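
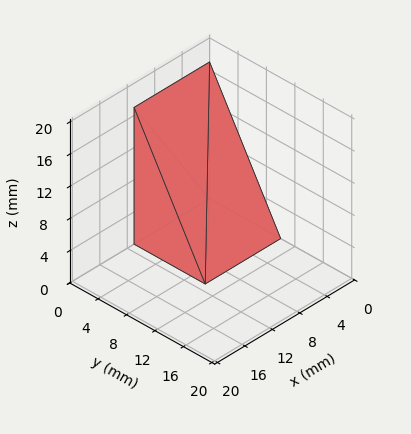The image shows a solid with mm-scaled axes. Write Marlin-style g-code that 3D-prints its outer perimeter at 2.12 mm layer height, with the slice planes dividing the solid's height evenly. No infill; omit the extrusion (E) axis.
Reading the render: the shape is a wedge (ramp): 11 × 10 mm base, rising to 17 mm along the y=0 edge and sloping linearly to z=0 at y=10 (dimensions read to the nearest mm from the axis ticks). For the g-code, the solid's height is divided into equal slices at the stated Δz and each level perimeter traced with G1 moves after a G0 lift.

; perimeter-only toolpath
G21 ; units = mm
G90 ; absolute positioning
G28 ; home
; layer 1
G0 Z2.12
G0 X0.00 Y0.00
G1 X11.00 Y0.00
G1 X11.00 Y8.75
G1 X0.00 Y8.75
G1 X0.00 Y0.00
; layer 2
G0 Z4.25
G0 X0.00 Y0.00
G1 X11.00 Y0.00
G1 X11.00 Y7.50
G1 X0.00 Y7.50
G1 X0.00 Y0.00
; layer 3
G0 Z6.38
G0 X0.00 Y0.00
G1 X11.00 Y0.00
G1 X11.00 Y6.25
G1 X0.00 Y6.25
G1 X0.00 Y0.00
; layer 4
G0 Z8.50
G0 X0.00 Y0.00
G1 X11.00 Y0.00
G1 X11.00 Y5.00
G1 X0.00 Y5.00
G1 X0.00 Y0.00
; layer 5
G0 Z10.62
G0 X0.00 Y0.00
G1 X11.00 Y0.00
G1 X11.00 Y3.75
G1 X0.00 Y3.75
G1 X0.00 Y0.00
; layer 6
G0 Z12.75
G0 X0.00 Y0.00
G1 X11.00 Y0.00
G1 X11.00 Y2.50
G1 X0.00 Y2.50
G1 X0.00 Y0.00
; layer 7
G0 Z14.88
G0 X0.00 Y0.00
G1 X11.00 Y0.00
G1 X11.00 Y1.25
G1 X0.00 Y1.25
G1 X0.00 Y0.00
M2 ; end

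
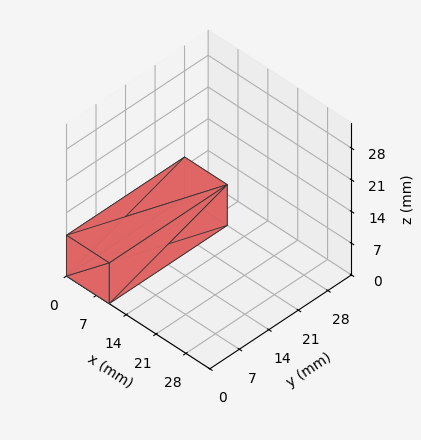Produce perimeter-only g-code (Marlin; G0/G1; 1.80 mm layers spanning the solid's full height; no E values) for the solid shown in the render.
Reading the render: the shape is a rectangular box, roughly 10 × 28 mm footprint and 9 mm tall (dimensions read to the nearest mm from the axis ticks). For the g-code, the solid's height is divided into equal slices at the stated Δz and each level perimeter traced with G1 moves after a G0 lift.

; perimeter-only toolpath
G21 ; units = mm
G90 ; absolute positioning
G28 ; home
; layer 1
G0 Z1.80
G0 X0.00 Y0.00
G1 X10.00 Y0.00
G1 X10.00 Y28.00
G1 X0.00 Y28.00
G1 X0.00 Y0.00
; layer 2
G0 Z3.60
G0 X0.00 Y0.00
G1 X10.00 Y0.00
G1 X10.00 Y28.00
G1 X0.00 Y28.00
G1 X0.00 Y0.00
; layer 3
G0 Z5.40
G0 X0.00 Y0.00
G1 X10.00 Y0.00
G1 X10.00 Y28.00
G1 X0.00 Y28.00
G1 X0.00 Y0.00
; layer 4
G0 Z7.20
G0 X0.00 Y0.00
G1 X10.00 Y0.00
G1 X10.00 Y28.00
G1 X0.00 Y28.00
G1 X0.00 Y0.00
; layer 5
G0 Z9.00
G0 X0.00 Y0.00
G1 X10.00 Y0.00
G1 X10.00 Y28.00
G1 X0.00 Y28.00
G1 X0.00 Y0.00
M2 ; end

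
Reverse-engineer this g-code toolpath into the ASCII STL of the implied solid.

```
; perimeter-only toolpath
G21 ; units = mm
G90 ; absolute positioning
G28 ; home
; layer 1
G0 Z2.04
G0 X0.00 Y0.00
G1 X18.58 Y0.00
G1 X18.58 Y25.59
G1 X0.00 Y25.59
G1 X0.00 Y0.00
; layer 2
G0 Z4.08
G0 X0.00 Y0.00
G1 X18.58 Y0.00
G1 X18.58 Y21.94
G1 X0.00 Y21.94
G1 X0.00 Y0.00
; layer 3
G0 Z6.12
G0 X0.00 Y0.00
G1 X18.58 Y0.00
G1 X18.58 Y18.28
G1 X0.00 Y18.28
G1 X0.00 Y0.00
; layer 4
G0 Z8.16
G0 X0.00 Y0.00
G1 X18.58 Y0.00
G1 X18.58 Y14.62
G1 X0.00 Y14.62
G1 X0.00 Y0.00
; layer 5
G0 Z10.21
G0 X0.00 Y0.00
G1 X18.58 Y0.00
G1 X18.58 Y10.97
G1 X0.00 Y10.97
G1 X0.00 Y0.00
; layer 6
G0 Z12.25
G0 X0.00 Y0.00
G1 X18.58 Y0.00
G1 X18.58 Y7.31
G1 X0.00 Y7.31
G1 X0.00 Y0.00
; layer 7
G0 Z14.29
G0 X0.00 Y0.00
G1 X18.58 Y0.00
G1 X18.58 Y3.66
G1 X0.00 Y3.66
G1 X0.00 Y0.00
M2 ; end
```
solid part
  facet normal 0.0000 0.0000 -1.0000
    outer loop
      vertex 18.58 29.25 0.00
      vertex 18.58 0.00 0.00
      vertex 0.00 0.00 0.00
    endloop
  endfacet
  facet normal 0.0000 0.0000 -1.0000
    outer loop
      vertex 0.00 29.25 0.00
      vertex 18.58 29.25 0.00
      vertex 0.00 0.00 0.00
    endloop
  endfacet
  facet normal 0.0000 -1.0000 0.0000
    outer loop
      vertex 0.00 0.00 0.00
      vertex 18.58 0.00 0.00
      vertex 18.58 0.00 16.33
    endloop
  endfacet
  facet normal 0.0000 -1.0000 0.0000
    outer loop
      vertex 0.00 0.00 0.00
      vertex 18.58 0.00 16.33
      vertex 0.00 0.00 16.33
    endloop
  endfacet
  facet normal 0.0000 0.4875 0.8731
    outer loop
      vertex 0.00 0.00 16.33
      vertex 18.58 0.00 16.33
      vertex 18.58 29.25 0.00
    endloop
  endfacet
  facet normal 0.0000 0.4875 0.8731
    outer loop
      vertex 0.00 0.00 16.33
      vertex 18.58 29.25 0.00
      vertex 0.00 29.25 0.00
    endloop
  endfacet
  facet normal -1.0000 0.0000 0.0000
    outer loop
      vertex 0.00 0.00 16.33
      vertex 0.00 29.25 0.00
      vertex 0.00 0.00 0.00
    endloop
  endfacet
  facet normal 1.0000 0.0000 0.0000
    outer loop
      vertex 18.58 0.00 0.00
      vertex 18.58 29.25 0.00
      vertex 18.58 0.00 16.33
    endloop
  endfacet
endsolid part

The G0 Z moves step by Δz≈2.04 mm. The G1 loops shrink linearly with z, so the solid tapers from its base footprint up to z≈16.3. Closing with a flat bottom cap and the tapered top and triangulating gives 8 facets — a wedge (ramp): 18.6 × 29.2 mm base, rising to 16.3 mm along the y=0 edge and sloping linearly to z=0 at y=29.2.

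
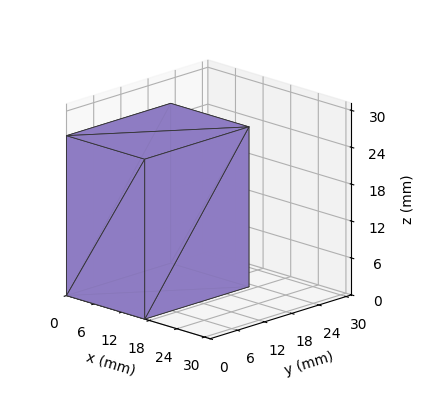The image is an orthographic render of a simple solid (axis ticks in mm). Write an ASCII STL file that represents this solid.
Reading the render: the shape is a rectangular box, roughly 17 × 23 mm footprint and 26 mm tall (dimensions read to the nearest mm from the axis ticks). For the STL, each face is triangulated and given an outward normal.

solid part
  facet normal 0.0000 0.0000 -1.0000
    outer loop
      vertex 17.0 23.0 0.0
      vertex 17.0 0.0 0.0
      vertex 0.0 0.0 0.0
    endloop
  endfacet
  facet normal 0.0000 0.0000 -1.0000
    outer loop
      vertex 0.0 23.0 0.0
      vertex 17.0 23.0 0.0
      vertex 0.0 0.0 0.0
    endloop
  endfacet
  facet normal 0.0000 0.0000 1.0000
    outer loop
      vertex 0.0 0.0 26.0
      vertex 17.0 0.0 26.0
      vertex 17.0 23.0 26.0
    endloop
  endfacet
  facet normal 0.0000 0.0000 1.0000
    outer loop
      vertex 0.0 0.0 26.0
      vertex 17.0 23.0 26.0
      vertex 0.0 23.0 26.0
    endloop
  endfacet
  facet normal 0.0000 -1.0000 0.0000
    outer loop
      vertex 0.0 0.0 0.0
      vertex 17.0 0.0 0.0
      vertex 17.0 0.0 26.0
    endloop
  endfacet
  facet normal 0.0000 -1.0000 0.0000
    outer loop
      vertex 0.0 0.0 0.0
      vertex 17.0 0.0 26.0
      vertex 0.0 0.0 26.0
    endloop
  endfacet
  facet normal 0.0000 1.0000 0.0000
    outer loop
      vertex 17.0 23.0 26.0
      vertex 17.0 23.0 0.0
      vertex 0.0 23.0 0.0
    endloop
  endfacet
  facet normal 0.0000 1.0000 0.0000
    outer loop
      vertex 0.0 23.0 26.0
      vertex 17.0 23.0 26.0
      vertex 0.0 23.0 0.0
    endloop
  endfacet
  facet normal -1.0000 0.0000 0.0000
    outer loop
      vertex 0.0 23.0 26.0
      vertex 0.0 23.0 0.0
      vertex 0.0 0.0 0.0
    endloop
  endfacet
  facet normal -1.0000 0.0000 0.0000
    outer loop
      vertex 0.0 0.0 26.0
      vertex 0.0 23.0 26.0
      vertex 0.0 0.0 0.0
    endloop
  endfacet
  facet normal 1.0000 0.0000 0.0000
    outer loop
      vertex 17.0 0.0 0.0
      vertex 17.0 23.0 0.0
      vertex 17.0 23.0 26.0
    endloop
  endfacet
  facet normal 1.0000 0.0000 0.0000
    outer loop
      vertex 17.0 0.0 0.0
      vertex 17.0 23.0 26.0
      vertex 17.0 0.0 26.0
    endloop
  endfacet
endsolid part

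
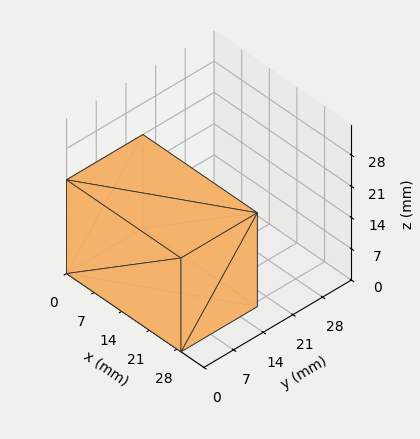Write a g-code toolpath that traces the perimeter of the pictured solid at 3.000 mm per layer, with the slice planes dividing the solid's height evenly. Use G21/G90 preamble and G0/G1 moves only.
Reading the render: the shape is a rectangular box, roughly 29 × 18 mm footprint and 21 mm tall (dimensions read to the nearest mm from the axis ticks). For the g-code, the solid's height is divided into equal slices at the stated Δz and each level perimeter traced with G1 moves after a G0 lift.

; perimeter-only toolpath
G21 ; units = mm
G90 ; absolute positioning
G28 ; home
; layer 1
G0 Z3.000
G0 X0.000 Y0.000
G1 X29.000 Y0.000
G1 X29.000 Y18.000
G1 X0.000 Y18.000
G1 X0.000 Y0.000
; layer 2
G0 Z6.000
G0 X0.000 Y0.000
G1 X29.000 Y0.000
G1 X29.000 Y18.000
G1 X0.000 Y18.000
G1 X0.000 Y0.000
; layer 3
G0 Z9.000
G0 X0.000 Y0.000
G1 X29.000 Y0.000
G1 X29.000 Y18.000
G1 X0.000 Y18.000
G1 X0.000 Y0.000
; layer 4
G0 Z12.000
G0 X0.000 Y0.000
G1 X29.000 Y0.000
G1 X29.000 Y18.000
G1 X0.000 Y18.000
G1 X0.000 Y0.000
; layer 5
G0 Z15.000
G0 X0.000 Y0.000
G1 X29.000 Y0.000
G1 X29.000 Y18.000
G1 X0.000 Y18.000
G1 X0.000 Y0.000
; layer 6
G0 Z18.000
G0 X0.000 Y0.000
G1 X29.000 Y0.000
G1 X29.000 Y18.000
G1 X0.000 Y18.000
G1 X0.000 Y0.000
; layer 7
G0 Z21.000
G0 X0.000 Y0.000
G1 X29.000 Y0.000
G1 X29.000 Y18.000
G1 X0.000 Y18.000
G1 X0.000 Y0.000
M2 ; end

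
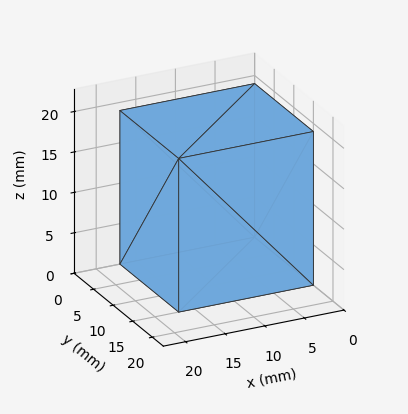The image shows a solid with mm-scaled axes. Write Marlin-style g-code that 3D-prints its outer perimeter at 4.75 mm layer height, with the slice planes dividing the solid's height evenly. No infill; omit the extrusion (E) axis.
Reading the render: the shape is a rectangular box, roughly 17 × 15 mm footprint and 19 mm tall (dimensions read to the nearest mm from the axis ticks). For the g-code, the solid's height is divided into equal slices at the stated Δz and each level perimeter traced with G1 moves after a G0 lift.

; perimeter-only toolpath
G21 ; units = mm
G90 ; absolute positioning
G28 ; home
; layer 1
G0 Z4.75
G0 X0.00 Y0.00
G1 X17.00 Y0.00
G1 X17.00 Y15.00
G1 X0.00 Y15.00
G1 X0.00 Y0.00
; layer 2
G0 Z9.50
G0 X0.00 Y0.00
G1 X17.00 Y0.00
G1 X17.00 Y15.00
G1 X0.00 Y15.00
G1 X0.00 Y0.00
; layer 3
G0 Z14.25
G0 X0.00 Y0.00
G1 X17.00 Y0.00
G1 X17.00 Y15.00
G1 X0.00 Y15.00
G1 X0.00 Y0.00
; layer 4
G0 Z19.00
G0 X0.00 Y0.00
G1 X17.00 Y0.00
G1 X17.00 Y15.00
G1 X0.00 Y15.00
G1 X0.00 Y0.00
M2 ; end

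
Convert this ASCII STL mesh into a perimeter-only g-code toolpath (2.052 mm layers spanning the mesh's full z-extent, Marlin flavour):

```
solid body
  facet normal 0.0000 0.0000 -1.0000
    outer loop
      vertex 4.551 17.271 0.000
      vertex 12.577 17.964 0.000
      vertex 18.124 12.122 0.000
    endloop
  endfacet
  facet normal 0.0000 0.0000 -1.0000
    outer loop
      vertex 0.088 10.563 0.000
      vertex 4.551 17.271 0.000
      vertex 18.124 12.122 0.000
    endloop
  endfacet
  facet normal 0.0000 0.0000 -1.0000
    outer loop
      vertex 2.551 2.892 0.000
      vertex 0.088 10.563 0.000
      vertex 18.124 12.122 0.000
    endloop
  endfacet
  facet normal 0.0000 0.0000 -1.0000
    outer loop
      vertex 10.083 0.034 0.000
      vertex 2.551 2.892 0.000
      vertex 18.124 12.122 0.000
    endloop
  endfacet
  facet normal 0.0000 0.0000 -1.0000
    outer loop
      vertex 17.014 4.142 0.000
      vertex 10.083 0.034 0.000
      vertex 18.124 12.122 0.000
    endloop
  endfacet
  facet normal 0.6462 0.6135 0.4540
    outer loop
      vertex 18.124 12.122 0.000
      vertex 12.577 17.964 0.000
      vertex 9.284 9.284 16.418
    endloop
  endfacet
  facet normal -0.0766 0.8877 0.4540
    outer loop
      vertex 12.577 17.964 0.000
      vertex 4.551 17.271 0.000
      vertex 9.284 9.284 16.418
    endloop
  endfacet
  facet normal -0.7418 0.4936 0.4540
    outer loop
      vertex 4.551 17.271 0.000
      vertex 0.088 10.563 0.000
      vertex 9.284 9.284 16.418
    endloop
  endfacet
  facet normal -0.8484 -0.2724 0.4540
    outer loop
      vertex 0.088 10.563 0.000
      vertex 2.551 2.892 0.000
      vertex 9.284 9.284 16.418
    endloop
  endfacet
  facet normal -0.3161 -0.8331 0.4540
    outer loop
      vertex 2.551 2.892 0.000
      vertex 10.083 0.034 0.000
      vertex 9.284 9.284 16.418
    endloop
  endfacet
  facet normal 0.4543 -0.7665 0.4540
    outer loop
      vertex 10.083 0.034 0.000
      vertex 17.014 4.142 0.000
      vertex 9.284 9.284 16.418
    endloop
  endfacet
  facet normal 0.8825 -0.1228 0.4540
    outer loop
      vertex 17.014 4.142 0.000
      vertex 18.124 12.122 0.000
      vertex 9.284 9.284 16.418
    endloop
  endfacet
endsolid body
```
; perimeter-only toolpath
G21 ; units = mm
G90 ; absolute positioning
G28 ; home
; layer 1
G0 Z2.052
G0 X17.019 Y11.767
G1 X12.165 Y16.879
G1 X5.143 Y16.273
G1 X1.238 Y10.403
G1 X3.393 Y3.691
G1 X9.983 Y1.190
G1 X16.048 Y4.785
G1 X17.019 Y11.767
; layer 2
G0 Z4.104
G0 X15.914 Y11.412
G1 X11.754 Y15.794
G1 X5.734 Y15.274
G1 X2.387 Y10.243
G1 X4.234 Y4.490
G1 X9.883 Y2.347
G1 X15.082 Y5.428
G1 X15.914 Y11.412
; layer 3
G0 Z6.157
G0 X14.809 Y11.058
G1 X11.342 Y14.709
G1 X6.326 Y14.276
G1 X3.537 Y10.083
G1 X5.076 Y5.289
G1 X9.783 Y3.503
G1 X14.115 Y6.070
G1 X14.809 Y11.058
; layer 4
G0 Z8.209
G0 X13.704 Y10.703
G1 X10.931 Y13.624
G1 X6.918 Y13.277
G1 X4.686 Y9.924
G1 X5.918 Y6.088
G1 X9.684 Y4.659
G1 X13.149 Y6.713
G1 X13.704 Y10.703
; layer 5
G0 Z10.261
G0 X12.599 Y10.348
G1 X10.519 Y12.539
G1 X7.509 Y12.279
G1 X5.836 Y9.764
G1 X6.759 Y6.887
G1 X9.584 Y5.815
G1 X12.183 Y7.356
G1 X12.599 Y10.348
; layer 6
G0 Z12.313
G0 X11.494 Y9.994
G1 X10.107 Y11.454
G1 X8.101 Y11.281
G1 X6.985 Y9.604
G1 X7.601 Y7.686
G1 X9.484 Y6.972
G1 X11.216 Y7.999
G1 X11.494 Y9.994
; layer 7
G0 Z14.366
G0 X10.389 Y9.639
G1 X9.696 Y10.369
G1 X8.692 Y10.282
G1 X8.134 Y9.444
G1 X8.442 Y8.485
G1 X9.384 Y8.128
G1 X10.250 Y8.641
G1 X10.389 Y9.639
M2 ; end

The solid is a regular 7-sided pyramid, base circumscribed radius ≈ 9.28 mm, apex at z ≈ 16.4 mm. Slicing at Δz = 2.052 mm — 8 equal slices spanning the solid's height, so layer i sits at z = i·h/8 — gives 7 non-empty perimeters. Each is a 7-segment closed polygon; G0 lifts to the layer z and rapids to the start vertex, then G1 traces the edges. The cross-section shrinks linearly with z (the slice at the apex is degenerate and omitted).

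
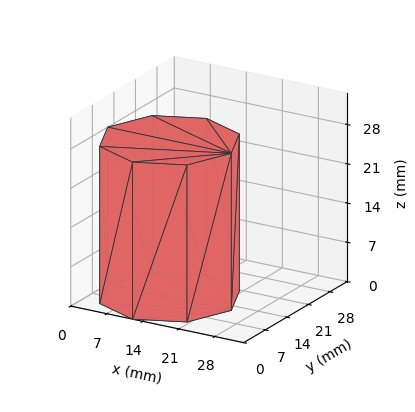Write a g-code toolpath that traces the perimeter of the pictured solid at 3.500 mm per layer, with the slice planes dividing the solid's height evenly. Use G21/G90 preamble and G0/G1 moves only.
Reading the render: the shape is a regular 8-sided prism (a cylinder approximated with 8 flat sides), circumscribed radius ≈ 12 mm, height ≈ 28 mm (dimensions read to the nearest mm from the axis ticks). For the g-code, the solid's height is divided into equal slices at the stated Δz and each level perimeter traced with G1 moves after a G0 lift.

; perimeter-only toolpath
G21 ; units = mm
G90 ; absolute positioning
G28 ; home
; layer 1
G0 Z3.500
G0 X24.000 Y12.000
G1 X20.485 Y20.485
G1 X12.000 Y24.000
G1 X3.515 Y20.485
G1 X0.000 Y12.000
G1 X3.515 Y3.515
G1 X12.000 Y0.000
G1 X20.485 Y3.515
G1 X24.000 Y12.000
; layer 2
G0 Z7.000
G0 X24.000 Y12.000
G1 X20.485 Y20.485
G1 X12.000 Y24.000
G1 X3.515 Y20.485
G1 X0.000 Y12.000
G1 X3.515 Y3.515
G1 X12.000 Y0.000
G1 X20.485 Y3.515
G1 X24.000 Y12.000
; layer 3
G0 Z10.500
G0 X24.000 Y12.000
G1 X20.485 Y20.485
G1 X12.000 Y24.000
G1 X3.515 Y20.485
G1 X0.000 Y12.000
G1 X3.515 Y3.515
G1 X12.000 Y0.000
G1 X20.485 Y3.515
G1 X24.000 Y12.000
; layer 4
G0 Z14.000
G0 X24.000 Y12.000
G1 X20.485 Y20.485
G1 X12.000 Y24.000
G1 X3.515 Y20.485
G1 X0.000 Y12.000
G1 X3.515 Y3.515
G1 X12.000 Y0.000
G1 X20.485 Y3.515
G1 X24.000 Y12.000
; layer 5
G0 Z17.500
G0 X24.000 Y12.000
G1 X20.485 Y20.485
G1 X12.000 Y24.000
G1 X3.515 Y20.485
G1 X0.000 Y12.000
G1 X3.515 Y3.515
G1 X12.000 Y0.000
G1 X20.485 Y3.515
G1 X24.000 Y12.000
; layer 6
G0 Z21.000
G0 X24.000 Y12.000
G1 X20.485 Y20.485
G1 X12.000 Y24.000
G1 X3.515 Y20.485
G1 X0.000 Y12.000
G1 X3.515 Y3.515
G1 X12.000 Y0.000
G1 X20.485 Y3.515
G1 X24.000 Y12.000
; layer 7
G0 Z24.500
G0 X24.000 Y12.000
G1 X20.485 Y20.485
G1 X12.000 Y24.000
G1 X3.515 Y20.485
G1 X0.000 Y12.000
G1 X3.515 Y3.515
G1 X12.000 Y0.000
G1 X20.485 Y3.515
G1 X24.000 Y12.000
; layer 8
G0 Z28.000
G0 X24.000 Y12.000
G1 X20.485 Y20.485
G1 X12.000 Y24.000
G1 X3.515 Y20.485
G1 X0.000 Y12.000
G1 X3.515 Y3.515
G1 X12.000 Y0.000
G1 X20.485 Y3.515
G1 X24.000 Y12.000
M2 ; end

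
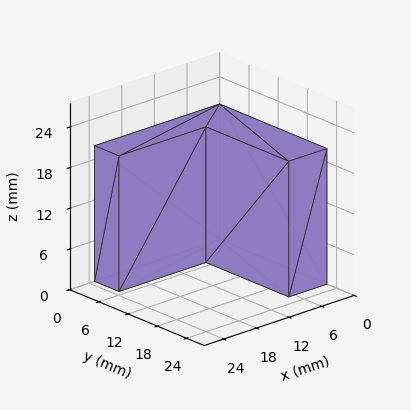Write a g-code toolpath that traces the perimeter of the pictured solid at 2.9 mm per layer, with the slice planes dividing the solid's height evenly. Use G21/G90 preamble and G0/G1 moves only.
Reading the render: the shape is an L-shaped prism: outer 23 × 22 mm, arm thicknesses ≈ 5 mm (horizontal) and 7 mm (vertical), extruded 20 mm in z (dimensions read to the nearest mm from the axis ticks). For the g-code, the solid's height is divided into equal slices at the stated Δz and each level perimeter traced with G1 moves after a G0 lift.

; perimeter-only toolpath
G21 ; units = mm
G90 ; absolute positioning
G28 ; home
; layer 1
G0 Z2.9
G0 X0.0 Y0.0
G1 X23.0 Y0.0
G1 X23.0 Y5.0
G1 X7.0 Y5.0
G1 X7.0 Y22.0
G1 X0.0 Y22.0
G1 X0.0 Y0.0
; layer 2
G0 Z5.7
G0 X0.0 Y0.0
G1 X23.0 Y0.0
G1 X23.0 Y5.0
G1 X7.0 Y5.0
G1 X7.0 Y22.0
G1 X0.0 Y22.0
G1 X0.0 Y0.0
; layer 3
G0 Z8.6
G0 X0.0 Y0.0
G1 X23.0 Y0.0
G1 X23.0 Y5.0
G1 X7.0 Y5.0
G1 X7.0 Y22.0
G1 X0.0 Y22.0
G1 X0.0 Y0.0
; layer 4
G0 Z11.4
G0 X0.0 Y0.0
G1 X23.0 Y0.0
G1 X23.0 Y5.0
G1 X7.0 Y5.0
G1 X7.0 Y22.0
G1 X0.0 Y22.0
G1 X0.0 Y0.0
; layer 5
G0 Z14.3
G0 X0.0 Y0.0
G1 X23.0 Y0.0
G1 X23.0 Y5.0
G1 X7.0 Y5.0
G1 X7.0 Y22.0
G1 X0.0 Y22.0
G1 X0.0 Y0.0
; layer 6
G0 Z17.1
G0 X0.0 Y0.0
G1 X23.0 Y0.0
G1 X23.0 Y5.0
G1 X7.0 Y5.0
G1 X7.0 Y22.0
G1 X0.0 Y22.0
G1 X0.0 Y0.0
; layer 7
G0 Z20.0
G0 X0.0 Y0.0
G1 X23.0 Y0.0
G1 X23.0 Y5.0
G1 X7.0 Y5.0
G1 X7.0 Y22.0
G1 X0.0 Y22.0
G1 X0.0 Y0.0
M2 ; end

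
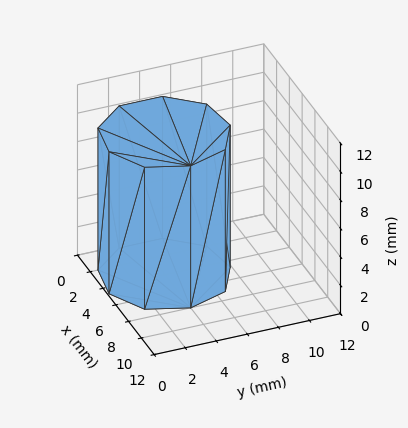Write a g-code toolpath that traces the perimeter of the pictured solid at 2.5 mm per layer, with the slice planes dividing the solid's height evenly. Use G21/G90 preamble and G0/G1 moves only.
Reading the render: the shape is a regular 9-sided prism (a cylinder approximated with 9 flat sides), circumscribed radius ≈ 4 mm, height ≈ 10 mm (dimensions read to the nearest mm from the axis ticks). For the g-code, the solid's height is divided into equal slices at the stated Δz and each level perimeter traced with G1 moves after a G0 lift.

; perimeter-only toolpath
G21 ; units = mm
G90 ; absolute positioning
G28 ; home
; layer 1
G0 Z2.5
G0 X8.0 Y4.0
G1 X7.1 Y6.6
G1 X4.7 Y7.9
G1 X2.0 Y7.5
G1 X0.2 Y5.4
G1 X0.2 Y2.6
G1 X2.0 Y0.5
G1 X4.7 Y0.1
G1 X7.1 Y1.4
G1 X8.0 Y4.0
; layer 2
G0 Z5.0
G0 X8.0 Y4.0
G1 X7.1 Y6.6
G1 X4.7 Y7.9
G1 X2.0 Y7.5
G1 X0.2 Y5.4
G1 X0.2 Y2.6
G1 X2.0 Y0.5
G1 X4.7 Y0.1
G1 X7.1 Y1.4
G1 X8.0 Y4.0
; layer 3
G0 Z7.5
G0 X8.0 Y4.0
G1 X7.1 Y6.6
G1 X4.7 Y7.9
G1 X2.0 Y7.5
G1 X0.2 Y5.4
G1 X0.2 Y2.6
G1 X2.0 Y0.5
G1 X4.7 Y0.1
G1 X7.1 Y1.4
G1 X8.0 Y4.0
; layer 4
G0 Z10.0
G0 X8.0 Y4.0
G1 X7.1 Y6.6
G1 X4.7 Y7.9
G1 X2.0 Y7.5
G1 X0.2 Y5.4
G1 X0.2 Y2.6
G1 X2.0 Y0.5
G1 X4.7 Y0.1
G1 X7.1 Y1.4
G1 X8.0 Y4.0
M2 ; end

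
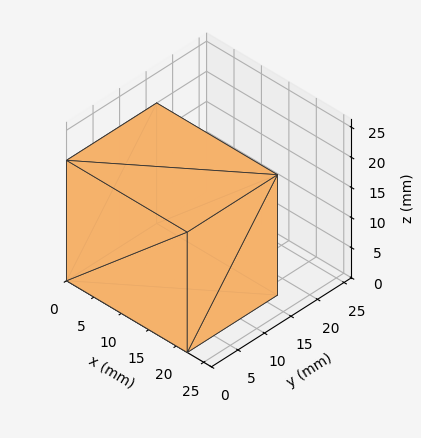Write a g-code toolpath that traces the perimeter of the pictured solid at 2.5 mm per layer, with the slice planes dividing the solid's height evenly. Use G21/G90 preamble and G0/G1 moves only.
Reading the render: the shape is a rectangular box, roughly 22 × 17 mm footprint and 20 mm tall (dimensions read to the nearest mm from the axis ticks). For the g-code, the solid's height is divided into equal slices at the stated Δz and each level perimeter traced with G1 moves after a G0 lift.

; perimeter-only toolpath
G21 ; units = mm
G90 ; absolute positioning
G28 ; home
; layer 1
G0 Z2.5
G0 X0.0 Y0.0
G1 X22.0 Y0.0
G1 X22.0 Y17.0
G1 X0.0 Y17.0
G1 X0.0 Y0.0
; layer 2
G0 Z5.0
G0 X0.0 Y0.0
G1 X22.0 Y0.0
G1 X22.0 Y17.0
G1 X0.0 Y17.0
G1 X0.0 Y0.0
; layer 3
G0 Z7.5
G0 X0.0 Y0.0
G1 X22.0 Y0.0
G1 X22.0 Y17.0
G1 X0.0 Y17.0
G1 X0.0 Y0.0
; layer 4
G0 Z10.0
G0 X0.0 Y0.0
G1 X22.0 Y0.0
G1 X22.0 Y17.0
G1 X0.0 Y17.0
G1 X0.0 Y0.0
; layer 5
G0 Z12.5
G0 X0.0 Y0.0
G1 X22.0 Y0.0
G1 X22.0 Y17.0
G1 X0.0 Y17.0
G1 X0.0 Y0.0
; layer 6
G0 Z15.0
G0 X0.0 Y0.0
G1 X22.0 Y0.0
G1 X22.0 Y17.0
G1 X0.0 Y17.0
G1 X0.0 Y0.0
; layer 7
G0 Z17.5
G0 X0.0 Y0.0
G1 X22.0 Y0.0
G1 X22.0 Y17.0
G1 X0.0 Y17.0
G1 X0.0 Y0.0
; layer 8
G0 Z20.0
G0 X0.0 Y0.0
G1 X22.0 Y0.0
G1 X22.0 Y17.0
G1 X0.0 Y17.0
G1 X0.0 Y0.0
M2 ; end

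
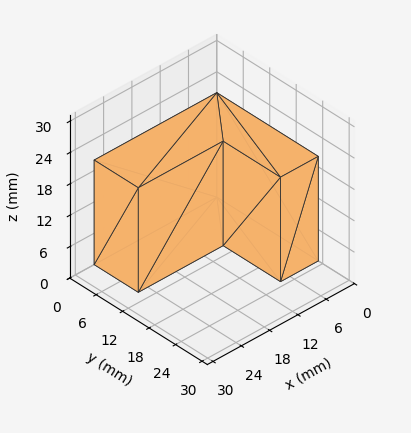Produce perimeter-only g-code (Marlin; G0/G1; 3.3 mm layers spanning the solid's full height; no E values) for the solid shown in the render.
Reading the render: the shape is an L-shaped prism: outer 26 × 23 mm, arm thicknesses ≈ 10 mm (horizontal) and 8 mm (vertical), extruded 20 mm in z (dimensions read to the nearest mm from the axis ticks). For the g-code, the solid's height is divided into equal slices at the stated Δz and each level perimeter traced with G1 moves after a G0 lift.

; perimeter-only toolpath
G21 ; units = mm
G90 ; absolute positioning
G28 ; home
; layer 1
G0 Z3.3
G0 X0.0 Y0.0
G1 X26.0 Y0.0
G1 X26.0 Y10.0
G1 X8.0 Y10.0
G1 X8.0 Y23.0
G1 X0.0 Y23.0
G1 X0.0 Y0.0
; layer 2
G0 Z6.7
G0 X0.0 Y0.0
G1 X26.0 Y0.0
G1 X26.0 Y10.0
G1 X8.0 Y10.0
G1 X8.0 Y23.0
G1 X0.0 Y23.0
G1 X0.0 Y0.0
; layer 3
G0 Z10.0
G0 X0.0 Y0.0
G1 X26.0 Y0.0
G1 X26.0 Y10.0
G1 X8.0 Y10.0
G1 X8.0 Y23.0
G1 X0.0 Y23.0
G1 X0.0 Y0.0
; layer 4
G0 Z13.3
G0 X0.0 Y0.0
G1 X26.0 Y0.0
G1 X26.0 Y10.0
G1 X8.0 Y10.0
G1 X8.0 Y23.0
G1 X0.0 Y23.0
G1 X0.0 Y0.0
; layer 5
G0 Z16.7
G0 X0.0 Y0.0
G1 X26.0 Y0.0
G1 X26.0 Y10.0
G1 X8.0 Y10.0
G1 X8.0 Y23.0
G1 X0.0 Y23.0
G1 X0.0 Y0.0
; layer 6
G0 Z20.0
G0 X0.0 Y0.0
G1 X26.0 Y0.0
G1 X26.0 Y10.0
G1 X8.0 Y10.0
G1 X8.0 Y23.0
G1 X0.0 Y23.0
G1 X0.0 Y0.0
M2 ; end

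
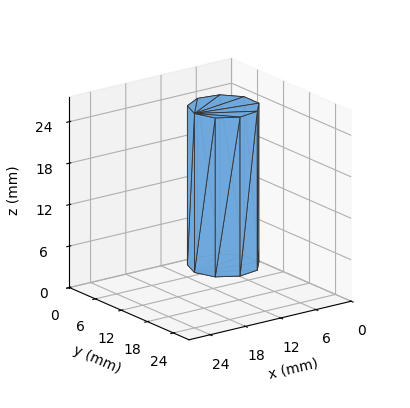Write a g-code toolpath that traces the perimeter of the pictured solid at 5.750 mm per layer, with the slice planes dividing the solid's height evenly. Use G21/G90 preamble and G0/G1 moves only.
Reading the render: the shape is a regular 9-sided prism (a cylinder approximated with 9 flat sides), circumscribed radius ≈ 5 mm, height ≈ 23 mm (dimensions read to the nearest mm from the axis ticks). For the g-code, the solid's height is divided into equal slices at the stated Δz and each level perimeter traced with G1 moves after a G0 lift.

; perimeter-only toolpath
G21 ; units = mm
G90 ; absolute positioning
G28 ; home
; layer 1
G0 Z5.750
G0 X10.000 Y5.000
G1 X8.830 Y8.214
G1 X5.868 Y9.924
G1 X2.500 Y9.330
G1 X0.302 Y6.710
G1 X0.302 Y3.290
G1 X2.500 Y0.670
G1 X5.868 Y0.076
G1 X8.830 Y1.786
G1 X10.000 Y5.000
; layer 2
G0 Z11.500
G0 X10.000 Y5.000
G1 X8.830 Y8.214
G1 X5.868 Y9.924
G1 X2.500 Y9.330
G1 X0.302 Y6.710
G1 X0.302 Y3.290
G1 X2.500 Y0.670
G1 X5.868 Y0.076
G1 X8.830 Y1.786
G1 X10.000 Y5.000
; layer 3
G0 Z17.250
G0 X10.000 Y5.000
G1 X8.830 Y8.214
G1 X5.868 Y9.924
G1 X2.500 Y9.330
G1 X0.302 Y6.710
G1 X0.302 Y3.290
G1 X2.500 Y0.670
G1 X5.868 Y0.076
G1 X8.830 Y1.786
G1 X10.000 Y5.000
; layer 4
G0 Z23.000
G0 X10.000 Y5.000
G1 X8.830 Y8.214
G1 X5.868 Y9.924
G1 X2.500 Y9.330
G1 X0.302 Y6.710
G1 X0.302 Y3.290
G1 X2.500 Y0.670
G1 X5.868 Y0.076
G1 X8.830 Y1.786
G1 X10.000 Y5.000
M2 ; end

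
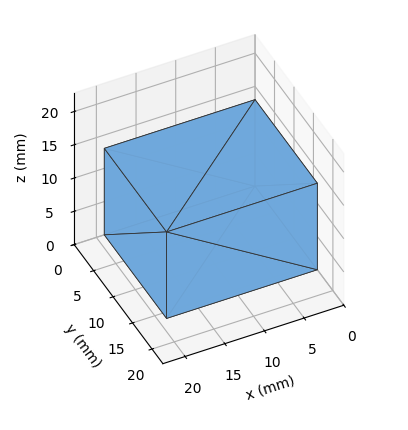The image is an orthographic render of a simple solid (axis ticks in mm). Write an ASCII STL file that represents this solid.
Reading the render: the shape is a rectangular box, roughly 19 × 16 mm footprint and 13 mm tall (dimensions read to the nearest mm from the axis ticks). For the STL, each face is triangulated and given an outward normal.

solid part
  facet normal 0.0000 0.0000 -1.0000
    outer loop
      vertex 19.00 16.00 0.00
      vertex 19.00 0.00 0.00
      vertex 0.00 0.00 0.00
    endloop
  endfacet
  facet normal 0.0000 0.0000 -1.0000
    outer loop
      vertex 0.00 16.00 0.00
      vertex 19.00 16.00 0.00
      vertex 0.00 0.00 0.00
    endloop
  endfacet
  facet normal 0.0000 0.0000 1.0000
    outer loop
      vertex 0.00 0.00 13.00
      vertex 19.00 0.00 13.00
      vertex 19.00 16.00 13.00
    endloop
  endfacet
  facet normal 0.0000 0.0000 1.0000
    outer loop
      vertex 0.00 0.00 13.00
      vertex 19.00 16.00 13.00
      vertex 0.00 16.00 13.00
    endloop
  endfacet
  facet normal 0.0000 -1.0000 0.0000
    outer loop
      vertex 0.00 0.00 0.00
      vertex 19.00 0.00 0.00
      vertex 19.00 0.00 13.00
    endloop
  endfacet
  facet normal 0.0000 -1.0000 0.0000
    outer loop
      vertex 0.00 0.00 0.00
      vertex 19.00 0.00 13.00
      vertex 0.00 0.00 13.00
    endloop
  endfacet
  facet normal 0.0000 1.0000 0.0000
    outer loop
      vertex 19.00 16.00 13.00
      vertex 19.00 16.00 0.00
      vertex 0.00 16.00 0.00
    endloop
  endfacet
  facet normal 0.0000 1.0000 0.0000
    outer loop
      vertex 0.00 16.00 13.00
      vertex 19.00 16.00 13.00
      vertex 0.00 16.00 0.00
    endloop
  endfacet
  facet normal -1.0000 0.0000 0.0000
    outer loop
      vertex 0.00 16.00 13.00
      vertex 0.00 16.00 0.00
      vertex 0.00 0.00 0.00
    endloop
  endfacet
  facet normal -1.0000 0.0000 0.0000
    outer loop
      vertex 0.00 0.00 13.00
      vertex 0.00 16.00 13.00
      vertex 0.00 0.00 0.00
    endloop
  endfacet
  facet normal 1.0000 0.0000 0.0000
    outer loop
      vertex 19.00 0.00 0.00
      vertex 19.00 16.00 0.00
      vertex 19.00 16.00 13.00
    endloop
  endfacet
  facet normal 1.0000 0.0000 0.0000
    outer loop
      vertex 19.00 0.00 0.00
      vertex 19.00 16.00 13.00
      vertex 19.00 0.00 13.00
    endloop
  endfacet
endsolid part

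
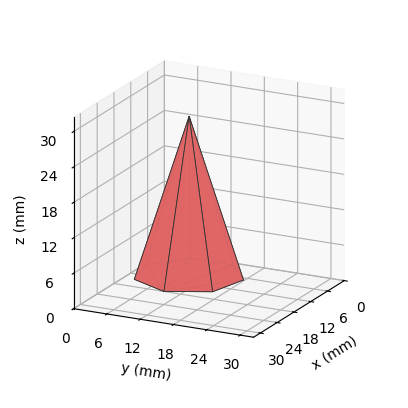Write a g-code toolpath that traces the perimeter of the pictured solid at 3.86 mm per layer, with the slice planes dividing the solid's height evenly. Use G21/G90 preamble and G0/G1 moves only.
Reading the render: the shape is a regular 7-sided pyramid, base circumscribed radius ≈ 9 mm, apex at z ≈ 27 mm (dimensions read to the nearest mm from the axis ticks). For the g-code, the solid's height is divided into equal slices at the stated Δz and each level perimeter traced with G1 moves after a G0 lift.

; perimeter-only toolpath
G21 ; units = mm
G90 ; absolute positioning
G28 ; home
; layer 1
G0 Z3.86
G0 X16.71 Y9.00
G1 X13.81 Y15.03
G1 X7.29 Y16.52
G1 X2.05 Y12.34
G1 X2.05 Y5.66
G1 X7.29 Y1.48
G1 X13.81 Y2.97
G1 X16.71 Y9.00
; layer 2
G0 Z7.71
G0 X15.43 Y9.00
G1 X13.01 Y14.03
G1 X7.57 Y15.26
G1 X3.21 Y11.79
G1 X3.21 Y6.21
G1 X7.57 Y2.74
G1 X13.01 Y3.97
G1 X15.43 Y9.00
; layer 3
G0 Z11.57
G0 X14.14 Y9.00
G1 X12.21 Y13.02
G1 X7.86 Y14.01
G1 X4.37 Y11.23
G1 X4.37 Y6.77
G1 X7.86 Y3.99
G1 X12.21 Y4.98
G1 X14.14 Y9.00
; layer 4
G0 Z15.43
G0 X12.86 Y9.00
G1 X11.40 Y12.02
G1 X8.14 Y12.76
G1 X5.52 Y10.67
G1 X5.52 Y7.33
G1 X8.14 Y5.24
G1 X11.40 Y5.98
G1 X12.86 Y9.00
; layer 5
G0 Z19.29
G0 X11.57 Y9.00
G1 X10.60 Y11.01
G1 X8.43 Y11.51
G1 X6.68 Y10.11
G1 X6.68 Y7.89
G1 X8.43 Y6.49
G1 X10.60 Y6.99
G1 X11.57 Y9.00
; layer 6
G0 Z23.14
G0 X10.29 Y9.00
G1 X9.80 Y10.01
G1 X8.71 Y10.25
G1 X7.84 Y9.56
G1 X7.84 Y8.44
G1 X8.71 Y7.75
G1 X9.80 Y7.99
G1 X10.29 Y9.00
M2 ; end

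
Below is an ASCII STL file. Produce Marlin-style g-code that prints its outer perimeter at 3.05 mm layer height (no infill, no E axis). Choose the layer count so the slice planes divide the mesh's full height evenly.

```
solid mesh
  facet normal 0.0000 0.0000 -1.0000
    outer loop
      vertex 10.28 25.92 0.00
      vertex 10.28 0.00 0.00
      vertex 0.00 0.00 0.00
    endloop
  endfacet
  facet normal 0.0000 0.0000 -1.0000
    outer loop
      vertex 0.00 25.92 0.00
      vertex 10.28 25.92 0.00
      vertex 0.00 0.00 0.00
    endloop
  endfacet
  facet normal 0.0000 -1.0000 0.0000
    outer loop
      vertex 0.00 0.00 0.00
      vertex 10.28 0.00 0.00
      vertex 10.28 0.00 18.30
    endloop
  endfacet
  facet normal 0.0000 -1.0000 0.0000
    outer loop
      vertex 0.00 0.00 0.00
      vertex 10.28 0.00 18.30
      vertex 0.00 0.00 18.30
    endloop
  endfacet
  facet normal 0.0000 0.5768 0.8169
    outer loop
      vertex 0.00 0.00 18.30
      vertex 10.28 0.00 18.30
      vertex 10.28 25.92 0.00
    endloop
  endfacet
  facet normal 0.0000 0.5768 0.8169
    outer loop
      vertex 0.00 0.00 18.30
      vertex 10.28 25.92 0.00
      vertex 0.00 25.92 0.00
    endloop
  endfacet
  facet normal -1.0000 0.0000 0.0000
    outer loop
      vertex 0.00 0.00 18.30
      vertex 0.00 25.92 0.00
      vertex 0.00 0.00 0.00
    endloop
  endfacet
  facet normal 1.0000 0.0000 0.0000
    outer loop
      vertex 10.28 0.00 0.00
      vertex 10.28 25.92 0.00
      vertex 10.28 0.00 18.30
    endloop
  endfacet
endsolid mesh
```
; perimeter-only toolpath
G21 ; units = mm
G90 ; absolute positioning
G28 ; home
; layer 1
G0 Z3.05
G0 X0.00 Y0.00
G1 X10.28 Y0.00
G1 X10.28 Y21.60
G1 X0.00 Y21.60
G1 X0.00 Y0.00
; layer 2
G0 Z6.10
G0 X0.00 Y0.00
G1 X10.28 Y0.00
G1 X10.28 Y17.28
G1 X0.00 Y17.28
G1 X0.00 Y0.00
; layer 3
G0 Z9.15
G0 X0.00 Y0.00
G1 X10.28 Y0.00
G1 X10.28 Y12.96
G1 X0.00 Y12.96
G1 X0.00 Y0.00
; layer 4
G0 Z12.20
G0 X0.00 Y0.00
G1 X10.28 Y0.00
G1 X10.28 Y8.64
G1 X0.00 Y8.64
G1 X0.00 Y0.00
; layer 5
G0 Z15.25
G0 X0.00 Y0.00
G1 X10.28 Y0.00
G1 X10.28 Y4.32
G1 X0.00 Y4.32
G1 X0.00 Y0.00
M2 ; end

The solid is a wedge (ramp): 10.3 × 25.9 mm base, rising to 18.3 mm along the y=0 edge and sloping linearly to z=0 at y=25.9. Slicing at Δz = 3.05 mm — 6 equal slices spanning the solid's height, so layer i sits at z = i·h/6 — gives 5 non-empty perimeters. Each is a 4-segment closed polygon; G0 lifts to the layer z and rapids to the start vertex, then G1 traces the edges. The cross-section shrinks linearly with z (the slice at the apex is degenerate and omitted).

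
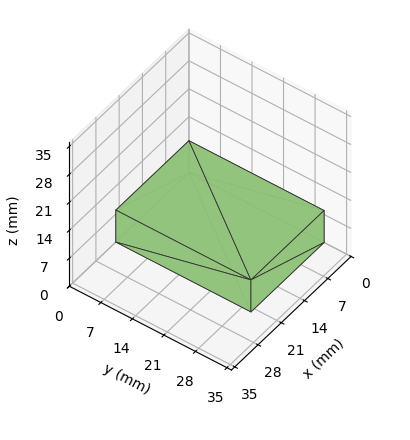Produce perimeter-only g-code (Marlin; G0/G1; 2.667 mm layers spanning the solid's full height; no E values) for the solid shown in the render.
Reading the render: the shape is a rectangular box, roughly 22 × 30 mm footprint and 8 mm tall (dimensions read to the nearest mm from the axis ticks). For the g-code, the solid's height is divided into equal slices at the stated Δz and each level perimeter traced with G1 moves after a G0 lift.

; perimeter-only toolpath
G21 ; units = mm
G90 ; absolute positioning
G28 ; home
; layer 1
G0 Z2.667
G0 X0.000 Y0.000
G1 X22.000 Y0.000
G1 X22.000 Y30.000
G1 X0.000 Y30.000
G1 X0.000 Y0.000
; layer 2
G0 Z5.333
G0 X0.000 Y0.000
G1 X22.000 Y0.000
G1 X22.000 Y30.000
G1 X0.000 Y30.000
G1 X0.000 Y0.000
; layer 3
G0 Z8.000
G0 X0.000 Y0.000
G1 X22.000 Y0.000
G1 X22.000 Y30.000
G1 X0.000 Y30.000
G1 X0.000 Y0.000
M2 ; end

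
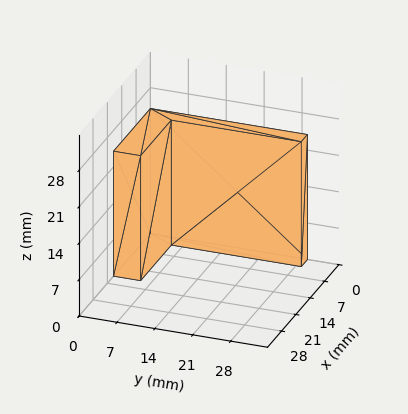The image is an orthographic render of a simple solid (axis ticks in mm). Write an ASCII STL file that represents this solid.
Reading the render: the shape is an L-shaped prism: outer 18 × 29 mm, arm thicknesses ≈ 5 mm (horizontal) and 3 mm (vertical), extruded 24 mm in z (dimensions read to the nearest mm from the axis ticks). For the STL, each face is triangulated and given an outward normal.

solid part
  facet normal 0.0000 0.0000 -1.0000
    outer loop
      vertex 18.00 5.00 0.00
      vertex 18.00 0.00 0.00
      vertex 0.00 0.00 0.00
    endloop
  endfacet
  facet normal 0.0000 0.0000 -1.0000
    outer loop
      vertex 3.00 5.00 0.00
      vertex 18.00 5.00 0.00
      vertex 0.00 0.00 0.00
    endloop
  endfacet
  facet normal 0.0000 0.0000 -1.0000
    outer loop
      vertex 3.00 29.00 0.00
      vertex 3.00 5.00 0.00
      vertex 0.00 0.00 0.00
    endloop
  endfacet
  facet normal 0.0000 0.0000 -1.0000
    outer loop
      vertex 0.00 29.00 0.00
      vertex 3.00 29.00 0.00
      vertex 0.00 0.00 0.00
    endloop
  endfacet
  facet normal 0.0000 0.0000 1.0000
    outer loop
      vertex 0.00 0.00 24.00
      vertex 18.00 0.00 24.00
      vertex 18.00 5.00 24.00
    endloop
  endfacet
  facet normal 0.0000 0.0000 1.0000
    outer loop
      vertex 0.00 0.00 24.00
      vertex 18.00 5.00 24.00
      vertex 3.00 5.00 24.00
    endloop
  endfacet
  facet normal 0.0000 0.0000 1.0000
    outer loop
      vertex 0.00 0.00 24.00
      vertex 3.00 5.00 24.00
      vertex 3.00 29.00 24.00
    endloop
  endfacet
  facet normal 0.0000 0.0000 1.0000
    outer loop
      vertex 0.00 0.00 24.00
      vertex 3.00 29.00 24.00
      vertex 0.00 29.00 24.00
    endloop
  endfacet
  facet normal 0.0000 -1.0000 0.0000
    outer loop
      vertex 0.00 0.00 0.00
      vertex 18.00 0.00 0.00
      vertex 18.00 0.00 24.00
    endloop
  endfacet
  facet normal 0.0000 -1.0000 0.0000
    outer loop
      vertex 0.00 0.00 0.00
      vertex 18.00 0.00 24.00
      vertex 0.00 0.00 24.00
    endloop
  endfacet
  facet normal 1.0000 0.0000 0.0000
    outer loop
      vertex 18.00 0.00 0.00
      vertex 18.00 5.00 0.00
      vertex 18.00 5.00 24.00
    endloop
  endfacet
  facet normal 1.0000 0.0000 0.0000
    outer loop
      vertex 18.00 0.00 0.00
      vertex 18.00 5.00 24.00
      vertex 18.00 0.00 24.00
    endloop
  endfacet
  facet normal 0.0000 1.0000 0.0000
    outer loop
      vertex 18.00 5.00 0.00
      vertex 3.00 5.00 0.00
      vertex 3.00 5.00 24.00
    endloop
  endfacet
  facet normal 0.0000 1.0000 0.0000
    outer loop
      vertex 18.00 5.00 0.00
      vertex 3.00 5.00 24.00
      vertex 18.00 5.00 24.00
    endloop
  endfacet
  facet normal 1.0000 0.0000 0.0000
    outer loop
      vertex 3.00 5.00 0.00
      vertex 3.00 29.00 0.00
      vertex 3.00 29.00 24.00
    endloop
  endfacet
  facet normal 1.0000 0.0000 0.0000
    outer loop
      vertex 3.00 5.00 0.00
      vertex 3.00 29.00 24.00
      vertex 3.00 5.00 24.00
    endloop
  endfacet
  facet normal 0.0000 1.0000 0.0000
    outer loop
      vertex 3.00 29.00 0.00
      vertex 0.00 29.00 0.00
      vertex 0.00 29.00 24.00
    endloop
  endfacet
  facet normal 0.0000 1.0000 0.0000
    outer loop
      vertex 3.00 29.00 0.00
      vertex 0.00 29.00 24.00
      vertex 3.00 29.00 24.00
    endloop
  endfacet
  facet normal -1.0000 0.0000 0.0000
    outer loop
      vertex 0.00 29.00 0.00
      vertex 0.00 0.00 0.00
      vertex 0.00 0.00 24.00
    endloop
  endfacet
  facet normal -1.0000 0.0000 0.0000
    outer loop
      vertex 0.00 29.00 0.00
      vertex 0.00 0.00 24.00
      vertex 0.00 29.00 24.00
    endloop
  endfacet
endsolid part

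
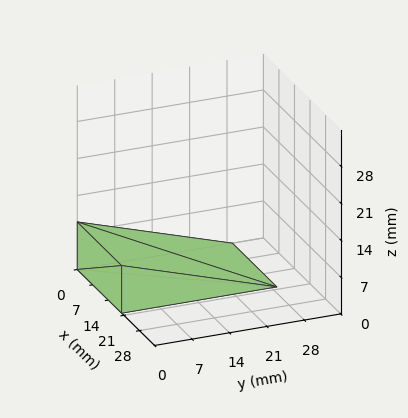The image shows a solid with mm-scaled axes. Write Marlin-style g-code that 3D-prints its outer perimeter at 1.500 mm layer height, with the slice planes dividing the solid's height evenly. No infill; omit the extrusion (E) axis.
Reading the render: the shape is a wedge (ramp): 20 × 29 mm base, rising to 9 mm along the y=0 edge and sloping linearly to z=0 at y=29 (dimensions read to the nearest mm from the axis ticks). For the g-code, the solid's height is divided into equal slices at the stated Δz and each level perimeter traced with G1 moves after a G0 lift.

; perimeter-only toolpath
G21 ; units = mm
G90 ; absolute positioning
G28 ; home
; layer 1
G0 Z1.500
G0 X0.000 Y0.000
G1 X20.000 Y0.000
G1 X20.000 Y24.167
G1 X0.000 Y24.167
G1 X0.000 Y0.000
; layer 2
G0 Z3.000
G0 X0.000 Y0.000
G1 X20.000 Y0.000
G1 X20.000 Y19.333
G1 X0.000 Y19.333
G1 X0.000 Y0.000
; layer 3
G0 Z4.500
G0 X0.000 Y0.000
G1 X20.000 Y0.000
G1 X20.000 Y14.500
G1 X0.000 Y14.500
G1 X0.000 Y0.000
; layer 4
G0 Z6.000
G0 X0.000 Y0.000
G1 X20.000 Y0.000
G1 X20.000 Y9.667
G1 X0.000 Y9.667
G1 X0.000 Y0.000
; layer 5
G0 Z7.500
G0 X0.000 Y0.000
G1 X20.000 Y0.000
G1 X20.000 Y4.833
G1 X0.000 Y4.833
G1 X0.000 Y0.000
M2 ; end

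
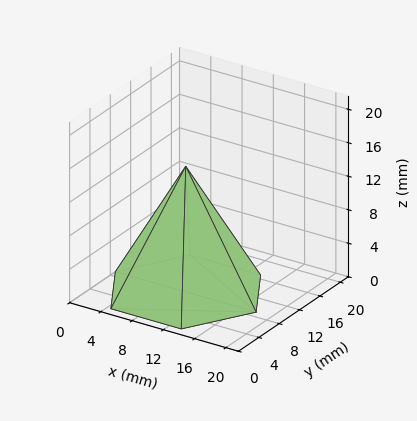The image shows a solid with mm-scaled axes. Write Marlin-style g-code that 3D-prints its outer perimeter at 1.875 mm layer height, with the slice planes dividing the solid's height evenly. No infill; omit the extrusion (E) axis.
Reading the render: the shape is a regular 6-sided pyramid, base circumscribed radius ≈ 9 mm, apex at z ≈ 15 mm (dimensions read to the nearest mm from the axis ticks). For the g-code, the solid's height is divided into equal slices at the stated Δz and each level perimeter traced with G1 moves after a G0 lift.

; perimeter-only toolpath
G21 ; units = mm
G90 ; absolute positioning
G28 ; home
; layer 1
G0 Z1.875
G0 X16.875 Y9.000
G1 X12.938 Y15.820
G1 X5.062 Y15.820
G1 X1.125 Y9.000
G1 X5.062 Y2.180
G1 X12.938 Y2.180
G1 X16.875 Y9.000
; layer 2
G0 Z3.750
G0 X15.750 Y9.000
G1 X12.375 Y14.846
G1 X5.625 Y14.846
G1 X2.250 Y9.000
G1 X5.625 Y3.155
G1 X12.375 Y3.155
G1 X15.750 Y9.000
; layer 3
G0 Z5.625
G0 X14.625 Y9.000
G1 X11.812 Y13.871
G1 X6.188 Y13.871
G1 X3.375 Y9.000
G1 X6.188 Y4.129
G1 X11.812 Y4.129
G1 X14.625 Y9.000
; layer 4
G0 Z7.500
G0 X13.500 Y9.000
G1 X11.250 Y12.897
G1 X6.750 Y12.897
G1 X4.500 Y9.000
G1 X6.750 Y5.103
G1 X11.250 Y5.103
G1 X13.500 Y9.000
; layer 5
G0 Z9.375
G0 X12.375 Y9.000
G1 X10.688 Y11.923
G1 X7.312 Y11.923
G1 X5.625 Y9.000
G1 X7.312 Y6.077
G1 X10.688 Y6.077
G1 X12.375 Y9.000
; layer 6
G0 Z11.250
G0 X11.250 Y9.000
G1 X10.125 Y10.948
G1 X7.875 Y10.948
G1 X6.750 Y9.000
G1 X7.875 Y7.051
G1 X10.125 Y7.051
G1 X11.250 Y9.000
; layer 7
G0 Z13.125
G0 X10.125 Y9.000
G1 X9.562 Y9.974
G1 X8.438 Y9.974
G1 X7.875 Y9.000
G1 X8.438 Y8.026
G1 X9.562 Y8.026
G1 X10.125 Y9.000
M2 ; end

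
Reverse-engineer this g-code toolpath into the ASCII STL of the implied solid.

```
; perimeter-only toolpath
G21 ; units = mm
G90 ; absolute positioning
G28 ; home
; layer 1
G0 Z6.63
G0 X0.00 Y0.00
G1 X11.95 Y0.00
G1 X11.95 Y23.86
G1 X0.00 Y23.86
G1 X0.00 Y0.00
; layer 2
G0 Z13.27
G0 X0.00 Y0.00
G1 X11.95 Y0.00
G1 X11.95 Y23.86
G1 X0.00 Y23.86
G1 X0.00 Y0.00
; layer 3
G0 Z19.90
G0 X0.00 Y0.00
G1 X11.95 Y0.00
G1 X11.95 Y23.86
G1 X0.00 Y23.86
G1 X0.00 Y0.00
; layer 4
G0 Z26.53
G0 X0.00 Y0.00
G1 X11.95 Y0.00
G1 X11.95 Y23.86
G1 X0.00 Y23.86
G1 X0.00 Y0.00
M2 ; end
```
solid part
  facet normal 0.0000 0.0000 -1.0000
    outer loop
      vertex 11.95 23.86 0.00
      vertex 11.95 0.00 0.00
      vertex 0.00 0.00 0.00
    endloop
  endfacet
  facet normal 0.0000 0.0000 -1.0000
    outer loop
      vertex 0.00 23.86 0.00
      vertex 11.95 23.86 0.00
      vertex 0.00 0.00 0.00
    endloop
  endfacet
  facet normal 0.0000 0.0000 1.0000
    outer loop
      vertex 0.00 0.00 26.53
      vertex 11.95 0.00 26.53
      vertex 11.95 23.86 26.53
    endloop
  endfacet
  facet normal 0.0000 0.0000 1.0000
    outer loop
      vertex 0.00 0.00 26.53
      vertex 11.95 23.86 26.53
      vertex 0.00 23.86 26.53
    endloop
  endfacet
  facet normal 0.0000 -1.0000 0.0000
    outer loop
      vertex 0.00 0.00 0.00
      vertex 11.95 0.00 0.00
      vertex 11.95 0.00 26.53
    endloop
  endfacet
  facet normal 0.0000 -1.0000 0.0000
    outer loop
      vertex 0.00 0.00 0.00
      vertex 11.95 0.00 26.53
      vertex 0.00 0.00 26.53
    endloop
  endfacet
  facet normal 0.0000 1.0000 0.0000
    outer loop
      vertex 11.95 23.86 26.53
      vertex 11.95 23.86 0.00
      vertex 0.00 23.86 0.00
    endloop
  endfacet
  facet normal 0.0000 1.0000 0.0000
    outer loop
      vertex 0.00 23.86 26.53
      vertex 11.95 23.86 26.53
      vertex 0.00 23.86 0.00
    endloop
  endfacet
  facet normal -1.0000 0.0000 0.0000
    outer loop
      vertex 0.00 23.86 26.53
      vertex 0.00 23.86 0.00
      vertex 0.00 0.00 0.00
    endloop
  endfacet
  facet normal -1.0000 0.0000 0.0000
    outer loop
      vertex 0.00 0.00 26.53
      vertex 0.00 23.86 26.53
      vertex 0.00 0.00 0.00
    endloop
  endfacet
  facet normal 1.0000 0.0000 0.0000
    outer loop
      vertex 11.95 0.00 0.00
      vertex 11.95 23.86 0.00
      vertex 11.95 23.86 26.53
    endloop
  endfacet
  facet normal 1.0000 0.0000 0.0000
    outer loop
      vertex 11.95 0.00 0.00
      vertex 11.95 23.86 26.53
      vertex 11.95 0.00 26.53
    endloop
  endfacet
endsolid part

The G0 Z moves step by Δz≈6.63 mm. Every layer's G1 loop is the same polygon, so the solid is a straight extrusion of it from z=0 to z≈26.5. Closing with flat bottom and top caps and triangulating gives 12 facets — a rectangular box, roughly 11.9 × 23.9 mm footprint and 26.5 mm tall.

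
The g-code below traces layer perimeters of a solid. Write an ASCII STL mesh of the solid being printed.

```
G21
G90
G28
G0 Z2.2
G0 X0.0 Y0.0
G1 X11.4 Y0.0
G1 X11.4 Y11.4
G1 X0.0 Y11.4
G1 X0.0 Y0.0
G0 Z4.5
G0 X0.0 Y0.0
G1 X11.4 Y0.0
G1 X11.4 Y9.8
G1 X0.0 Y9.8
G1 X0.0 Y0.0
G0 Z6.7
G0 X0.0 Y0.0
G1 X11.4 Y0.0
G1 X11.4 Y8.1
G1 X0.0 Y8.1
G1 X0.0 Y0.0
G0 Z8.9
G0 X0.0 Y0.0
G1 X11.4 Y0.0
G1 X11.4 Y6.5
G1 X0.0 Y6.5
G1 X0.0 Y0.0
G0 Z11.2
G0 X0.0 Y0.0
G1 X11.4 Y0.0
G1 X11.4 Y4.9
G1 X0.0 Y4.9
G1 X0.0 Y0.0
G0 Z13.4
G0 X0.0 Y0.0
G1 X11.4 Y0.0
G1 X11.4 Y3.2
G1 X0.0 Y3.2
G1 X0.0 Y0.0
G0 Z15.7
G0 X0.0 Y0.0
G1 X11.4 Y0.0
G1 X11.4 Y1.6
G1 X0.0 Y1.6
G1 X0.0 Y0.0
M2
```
solid part
  facet normal 0.0000 0.0000 -1.0000
    outer loop
      vertex 11.4 13.0 0.0
      vertex 11.4 0.0 0.0
      vertex 0.0 0.0 0.0
    endloop
  endfacet
  facet normal 0.0000 0.0000 -1.0000
    outer loop
      vertex 0.0 13.0 0.0
      vertex 11.4 13.0 0.0
      vertex 0.0 0.0 0.0
    endloop
  endfacet
  facet normal 0.0000 -1.0000 0.0000
    outer loop
      vertex 0.0 0.0 0.0
      vertex 11.4 0.0 0.0
      vertex 11.4 0.0 17.9
    endloop
  endfacet
  facet normal 0.0000 -1.0000 0.0000
    outer loop
      vertex 0.0 0.0 0.0
      vertex 11.4 0.0 17.9
      vertex 0.0 0.0 17.9
    endloop
  endfacet
  facet normal 0.0000 0.8091 0.5876
    outer loop
      vertex 0.0 0.0 17.9
      vertex 11.4 0.0 17.9
      vertex 11.4 13.0 0.0
    endloop
  endfacet
  facet normal 0.0000 0.8091 0.5876
    outer loop
      vertex 0.0 0.0 17.9
      vertex 11.4 13.0 0.0
      vertex 0.0 13.0 0.0
    endloop
  endfacet
  facet normal -1.0000 0.0000 0.0000
    outer loop
      vertex 0.0 0.0 17.9
      vertex 0.0 13.0 0.0
      vertex 0.0 0.0 0.0
    endloop
  endfacet
  facet normal 1.0000 0.0000 0.0000
    outer loop
      vertex 11.4 0.0 0.0
      vertex 11.4 13.0 0.0
      vertex 11.4 0.0 17.9
    endloop
  endfacet
endsolid part

The G0 Z moves step by Δz≈2.2 mm. The G1 loops shrink linearly with z, so the solid tapers from its base footprint up to z≈17.9. Closing with a flat bottom cap and the tapered top and triangulating gives 8 facets — a wedge (ramp): 11.4 × 13 mm base, rising to 17.9 mm along the y=0 edge and sloping linearly to z=0 at y=13.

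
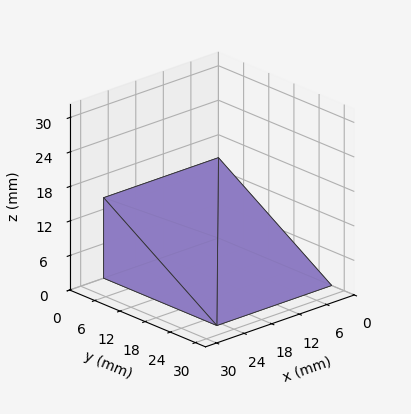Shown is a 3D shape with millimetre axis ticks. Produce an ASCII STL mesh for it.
Reading the render: the shape is a wedge (ramp): 25 × 27 mm base, rising to 14 mm along the y=0 edge and sloping linearly to z=0 at y=27 (dimensions read to the nearest mm from the axis ticks). For the STL, each face is triangulated and given an outward normal.

solid part
  facet normal 0.0000 0.0000 -1.0000
    outer loop
      vertex 25.0 27.0 0.0
      vertex 25.0 0.0 0.0
      vertex 0.0 0.0 0.0
    endloop
  endfacet
  facet normal 0.0000 0.0000 -1.0000
    outer loop
      vertex 0.0 27.0 0.0
      vertex 25.0 27.0 0.0
      vertex 0.0 0.0 0.0
    endloop
  endfacet
  facet normal 0.0000 -1.0000 0.0000
    outer loop
      vertex 0.0 0.0 0.0
      vertex 25.0 0.0 0.0
      vertex 25.0 0.0 14.0
    endloop
  endfacet
  facet normal 0.0000 -1.0000 0.0000
    outer loop
      vertex 0.0 0.0 0.0
      vertex 25.0 0.0 14.0
      vertex 0.0 0.0 14.0
    endloop
  endfacet
  facet normal 0.0000 0.4603 0.8878
    outer loop
      vertex 0.0 0.0 14.0
      vertex 25.0 0.0 14.0
      vertex 25.0 27.0 0.0
    endloop
  endfacet
  facet normal 0.0000 0.4603 0.8878
    outer loop
      vertex 0.0 0.0 14.0
      vertex 25.0 27.0 0.0
      vertex 0.0 27.0 0.0
    endloop
  endfacet
  facet normal -1.0000 0.0000 0.0000
    outer loop
      vertex 0.0 0.0 14.0
      vertex 0.0 27.0 0.0
      vertex 0.0 0.0 0.0
    endloop
  endfacet
  facet normal 1.0000 0.0000 0.0000
    outer loop
      vertex 25.0 0.0 0.0
      vertex 25.0 27.0 0.0
      vertex 25.0 0.0 14.0
    endloop
  endfacet
endsolid part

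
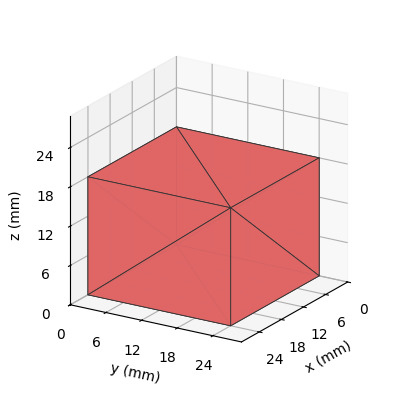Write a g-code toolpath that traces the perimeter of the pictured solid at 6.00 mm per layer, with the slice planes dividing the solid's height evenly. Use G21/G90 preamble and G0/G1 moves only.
Reading the render: the shape is a rectangular box, roughly 24 × 24 mm footprint and 18 mm tall (dimensions read to the nearest mm from the axis ticks). For the g-code, the solid's height is divided into equal slices at the stated Δz and each level perimeter traced with G1 moves after a G0 lift.

; perimeter-only toolpath
G21 ; units = mm
G90 ; absolute positioning
G28 ; home
; layer 1
G0 Z6.00
G0 X0.00 Y0.00
G1 X24.00 Y0.00
G1 X24.00 Y24.00
G1 X0.00 Y24.00
G1 X0.00 Y0.00
; layer 2
G0 Z12.00
G0 X0.00 Y0.00
G1 X24.00 Y0.00
G1 X24.00 Y24.00
G1 X0.00 Y24.00
G1 X0.00 Y0.00
; layer 3
G0 Z18.00
G0 X0.00 Y0.00
G1 X24.00 Y0.00
G1 X24.00 Y24.00
G1 X0.00 Y24.00
G1 X0.00 Y0.00
M2 ; end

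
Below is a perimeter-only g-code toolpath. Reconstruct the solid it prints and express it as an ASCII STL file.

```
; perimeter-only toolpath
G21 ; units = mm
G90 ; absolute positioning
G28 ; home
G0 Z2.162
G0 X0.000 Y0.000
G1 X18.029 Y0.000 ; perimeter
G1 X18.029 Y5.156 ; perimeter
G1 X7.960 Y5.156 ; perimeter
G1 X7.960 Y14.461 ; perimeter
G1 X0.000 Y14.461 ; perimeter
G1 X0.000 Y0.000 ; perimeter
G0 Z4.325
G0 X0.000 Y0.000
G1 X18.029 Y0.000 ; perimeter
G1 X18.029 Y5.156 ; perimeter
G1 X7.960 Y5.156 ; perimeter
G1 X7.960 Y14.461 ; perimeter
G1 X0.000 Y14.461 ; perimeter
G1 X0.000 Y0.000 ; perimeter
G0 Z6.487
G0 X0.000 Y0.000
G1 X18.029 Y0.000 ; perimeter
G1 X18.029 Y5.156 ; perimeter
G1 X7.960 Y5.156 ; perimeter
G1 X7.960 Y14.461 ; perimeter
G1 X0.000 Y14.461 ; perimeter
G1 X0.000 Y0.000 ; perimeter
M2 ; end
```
solid part
  facet normal 0.0000 0.0000 -1.0000
    outer loop
      vertex 18.029 5.156 0.000
      vertex 18.029 0.000 0.000
      vertex 0.000 0.000 0.000
    endloop
  endfacet
  facet normal 0.0000 0.0000 -1.0000
    outer loop
      vertex 7.960 5.156 0.000
      vertex 18.029 5.156 0.000
      vertex 0.000 0.000 0.000
    endloop
  endfacet
  facet normal 0.0000 0.0000 -1.0000
    outer loop
      vertex 7.960 14.461 0.000
      vertex 7.960 5.156 0.000
      vertex 0.000 0.000 0.000
    endloop
  endfacet
  facet normal 0.0000 0.0000 -1.0000
    outer loop
      vertex 0.000 14.461 0.000
      vertex 7.960 14.461 0.000
      vertex 0.000 0.000 0.000
    endloop
  endfacet
  facet normal 0.0000 0.0000 1.0000
    outer loop
      vertex 0.000 0.000 6.487
      vertex 18.029 0.000 6.487
      vertex 18.029 5.156 6.487
    endloop
  endfacet
  facet normal 0.0000 0.0000 1.0000
    outer loop
      vertex 0.000 0.000 6.487
      vertex 18.029 5.156 6.487
      vertex 7.960 5.156 6.487
    endloop
  endfacet
  facet normal 0.0000 0.0000 1.0000
    outer loop
      vertex 0.000 0.000 6.487
      vertex 7.960 5.156 6.487
      vertex 7.960 14.461 6.487
    endloop
  endfacet
  facet normal 0.0000 0.0000 1.0000
    outer loop
      vertex 0.000 0.000 6.487
      vertex 7.960 14.461 6.487
      vertex 0.000 14.461 6.487
    endloop
  endfacet
  facet normal 0.0000 -1.0000 0.0000
    outer loop
      vertex 0.000 0.000 0.000
      vertex 18.029 0.000 0.000
      vertex 18.029 0.000 6.487
    endloop
  endfacet
  facet normal 0.0000 -1.0000 0.0000
    outer loop
      vertex 0.000 0.000 0.000
      vertex 18.029 0.000 6.487
      vertex 0.000 0.000 6.487
    endloop
  endfacet
  facet normal 1.0000 0.0000 0.0000
    outer loop
      vertex 18.029 0.000 0.000
      vertex 18.029 5.156 0.000
      vertex 18.029 5.156 6.487
    endloop
  endfacet
  facet normal 1.0000 0.0000 0.0000
    outer loop
      vertex 18.029 0.000 0.000
      vertex 18.029 5.156 6.487
      vertex 18.029 0.000 6.487
    endloop
  endfacet
  facet normal 0.0000 1.0000 0.0000
    outer loop
      vertex 18.029 5.156 0.000
      vertex 7.960 5.156 0.000
      vertex 7.960 5.156 6.487
    endloop
  endfacet
  facet normal 0.0000 1.0000 0.0000
    outer loop
      vertex 18.029 5.156 0.000
      vertex 7.960 5.156 6.487
      vertex 18.029 5.156 6.487
    endloop
  endfacet
  facet normal 1.0000 0.0000 0.0000
    outer loop
      vertex 7.960 5.156 0.000
      vertex 7.960 14.461 0.000
      vertex 7.960 14.461 6.487
    endloop
  endfacet
  facet normal 1.0000 0.0000 0.0000
    outer loop
      vertex 7.960 5.156 0.000
      vertex 7.960 14.461 6.487
      vertex 7.960 5.156 6.487
    endloop
  endfacet
  facet normal 0.0000 1.0000 0.0000
    outer loop
      vertex 7.960 14.461 0.000
      vertex 0.000 14.461 0.000
      vertex 0.000 14.461 6.487
    endloop
  endfacet
  facet normal 0.0000 1.0000 0.0000
    outer loop
      vertex 7.960 14.461 0.000
      vertex 0.000 14.461 6.487
      vertex 7.960 14.461 6.487
    endloop
  endfacet
  facet normal -1.0000 0.0000 0.0000
    outer loop
      vertex 0.000 14.461 0.000
      vertex 0.000 0.000 0.000
      vertex 0.000 0.000 6.487
    endloop
  endfacet
  facet normal -1.0000 0.0000 0.0000
    outer loop
      vertex 0.000 14.461 0.000
      vertex 0.000 0.000 6.487
      vertex 0.000 14.461 6.487
    endloop
  endfacet
endsolid part

The G0 Z moves step by Δz≈2.162 mm. Every layer's G1 loop is the same polygon, so the solid is a straight extrusion of it from z=0 to z≈6.49. Closing with flat bottom and top caps and triangulating gives 20 facets — an L-shaped prism: outer 18 × 14.5 mm, arm thicknesses ≈ 5.16 mm (horizontal) and 7.96 mm (vertical), extruded 6.49 mm in z.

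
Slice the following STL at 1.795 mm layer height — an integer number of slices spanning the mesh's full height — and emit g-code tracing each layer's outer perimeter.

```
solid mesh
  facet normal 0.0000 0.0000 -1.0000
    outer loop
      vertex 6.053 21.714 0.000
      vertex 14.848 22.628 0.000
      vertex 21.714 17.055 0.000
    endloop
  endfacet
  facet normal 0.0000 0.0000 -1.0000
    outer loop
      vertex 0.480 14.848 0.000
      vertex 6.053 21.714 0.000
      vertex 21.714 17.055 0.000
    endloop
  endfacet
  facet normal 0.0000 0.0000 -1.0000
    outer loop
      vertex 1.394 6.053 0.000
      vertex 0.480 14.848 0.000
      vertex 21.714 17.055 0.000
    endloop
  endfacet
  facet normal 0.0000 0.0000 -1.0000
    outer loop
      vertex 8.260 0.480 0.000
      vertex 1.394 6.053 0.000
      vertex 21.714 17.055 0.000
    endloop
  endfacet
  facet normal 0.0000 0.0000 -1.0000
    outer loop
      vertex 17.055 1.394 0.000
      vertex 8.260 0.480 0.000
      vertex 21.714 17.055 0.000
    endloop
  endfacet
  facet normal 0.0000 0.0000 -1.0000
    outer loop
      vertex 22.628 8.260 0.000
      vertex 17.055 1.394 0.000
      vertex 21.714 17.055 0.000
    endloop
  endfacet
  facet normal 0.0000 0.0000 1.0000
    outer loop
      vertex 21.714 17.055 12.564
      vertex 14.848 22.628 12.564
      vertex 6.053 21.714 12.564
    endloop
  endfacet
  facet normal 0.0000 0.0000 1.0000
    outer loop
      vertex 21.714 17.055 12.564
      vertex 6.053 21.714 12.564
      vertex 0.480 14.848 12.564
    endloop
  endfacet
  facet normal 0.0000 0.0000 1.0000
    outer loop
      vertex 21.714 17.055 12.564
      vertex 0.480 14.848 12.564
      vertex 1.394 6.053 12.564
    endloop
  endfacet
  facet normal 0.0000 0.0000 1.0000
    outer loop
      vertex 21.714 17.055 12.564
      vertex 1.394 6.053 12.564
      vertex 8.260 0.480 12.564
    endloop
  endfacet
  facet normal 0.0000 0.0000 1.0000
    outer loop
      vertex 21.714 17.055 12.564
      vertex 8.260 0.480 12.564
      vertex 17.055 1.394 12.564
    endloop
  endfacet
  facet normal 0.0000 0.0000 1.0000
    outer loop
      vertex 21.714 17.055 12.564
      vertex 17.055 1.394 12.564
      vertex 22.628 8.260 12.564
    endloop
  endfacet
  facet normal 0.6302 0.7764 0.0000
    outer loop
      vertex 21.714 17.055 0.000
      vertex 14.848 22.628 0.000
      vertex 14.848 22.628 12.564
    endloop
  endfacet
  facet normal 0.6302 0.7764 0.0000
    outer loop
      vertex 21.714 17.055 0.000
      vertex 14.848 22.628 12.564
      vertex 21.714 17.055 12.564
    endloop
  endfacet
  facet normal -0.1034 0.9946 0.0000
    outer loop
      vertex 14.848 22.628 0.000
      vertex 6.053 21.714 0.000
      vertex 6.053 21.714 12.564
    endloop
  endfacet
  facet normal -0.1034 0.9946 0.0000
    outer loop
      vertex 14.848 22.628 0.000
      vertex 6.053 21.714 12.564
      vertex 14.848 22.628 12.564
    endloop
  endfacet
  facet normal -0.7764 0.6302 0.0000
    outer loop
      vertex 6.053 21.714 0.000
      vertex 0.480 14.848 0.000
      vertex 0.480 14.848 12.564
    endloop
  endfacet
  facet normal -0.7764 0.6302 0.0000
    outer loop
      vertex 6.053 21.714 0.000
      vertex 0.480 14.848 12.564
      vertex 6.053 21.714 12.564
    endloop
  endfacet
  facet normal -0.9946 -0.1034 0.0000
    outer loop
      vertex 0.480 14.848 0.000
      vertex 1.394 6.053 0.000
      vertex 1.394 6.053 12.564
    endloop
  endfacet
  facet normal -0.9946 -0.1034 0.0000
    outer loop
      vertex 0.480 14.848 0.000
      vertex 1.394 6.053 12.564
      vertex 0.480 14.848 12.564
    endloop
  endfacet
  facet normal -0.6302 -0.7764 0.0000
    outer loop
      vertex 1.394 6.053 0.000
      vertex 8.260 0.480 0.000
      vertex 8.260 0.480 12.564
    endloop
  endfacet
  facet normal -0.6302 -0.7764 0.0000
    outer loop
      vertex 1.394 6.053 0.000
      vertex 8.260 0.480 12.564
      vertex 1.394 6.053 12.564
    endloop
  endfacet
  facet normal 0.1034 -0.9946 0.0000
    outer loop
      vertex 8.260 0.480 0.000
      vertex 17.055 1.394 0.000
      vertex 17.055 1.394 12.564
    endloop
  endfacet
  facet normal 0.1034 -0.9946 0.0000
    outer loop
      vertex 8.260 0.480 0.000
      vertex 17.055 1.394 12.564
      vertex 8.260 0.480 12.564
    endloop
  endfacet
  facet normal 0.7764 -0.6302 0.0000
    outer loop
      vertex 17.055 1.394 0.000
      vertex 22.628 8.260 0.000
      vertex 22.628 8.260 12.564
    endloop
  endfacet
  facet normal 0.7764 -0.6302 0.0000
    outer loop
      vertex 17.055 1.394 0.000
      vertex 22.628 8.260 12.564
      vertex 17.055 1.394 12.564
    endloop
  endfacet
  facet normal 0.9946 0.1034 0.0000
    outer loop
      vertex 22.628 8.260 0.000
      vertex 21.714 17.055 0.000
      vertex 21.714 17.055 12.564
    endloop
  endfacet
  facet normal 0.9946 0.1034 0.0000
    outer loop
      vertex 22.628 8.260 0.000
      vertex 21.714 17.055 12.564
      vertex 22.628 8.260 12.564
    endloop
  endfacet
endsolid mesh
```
; perimeter-only toolpath
G21 ; units = mm
G90 ; absolute positioning
G28 ; home
; layer 1
G0 Z1.795
G0 X21.714 Y17.055
G1 X14.848 Y22.628
G1 X6.053 Y21.714
G1 X0.480 Y14.848
G1 X1.394 Y6.053
G1 X8.260 Y0.480
G1 X17.055 Y1.394
G1 X22.628 Y8.260
G1 X21.714 Y17.055
; layer 2
G0 Z3.590
G0 X21.714 Y17.055
G1 X14.848 Y22.628
G1 X6.053 Y21.714
G1 X0.480 Y14.848
G1 X1.394 Y6.053
G1 X8.260 Y0.480
G1 X17.055 Y1.394
G1 X22.628 Y8.260
G1 X21.714 Y17.055
; layer 3
G0 Z5.385
G0 X21.714 Y17.055
G1 X14.848 Y22.628
G1 X6.053 Y21.714
G1 X0.480 Y14.848
G1 X1.394 Y6.053
G1 X8.260 Y0.480
G1 X17.055 Y1.394
G1 X22.628 Y8.260
G1 X21.714 Y17.055
; layer 4
G0 Z7.179
G0 X21.714 Y17.055
G1 X14.848 Y22.628
G1 X6.053 Y21.714
G1 X0.480 Y14.848
G1 X1.394 Y6.053
G1 X8.260 Y0.480
G1 X17.055 Y1.394
G1 X22.628 Y8.260
G1 X21.714 Y17.055
; layer 5
G0 Z8.974
G0 X21.714 Y17.055
G1 X14.848 Y22.628
G1 X6.053 Y21.714
G1 X0.480 Y14.848
G1 X1.394 Y6.053
G1 X8.260 Y0.480
G1 X17.055 Y1.394
G1 X22.628 Y8.260
G1 X21.714 Y17.055
; layer 6
G0 Z10.769
G0 X21.714 Y17.055
G1 X14.848 Y22.628
G1 X6.053 Y21.714
G1 X0.480 Y14.848
G1 X1.394 Y6.053
G1 X8.260 Y0.480
G1 X17.055 Y1.394
G1 X22.628 Y8.260
G1 X21.714 Y17.055
; layer 7
G0 Z12.564
G0 X21.714 Y17.055
G1 X14.848 Y22.628
G1 X6.053 Y21.714
G1 X0.480 Y14.848
G1 X1.394 Y6.053
G1 X8.260 Y0.480
G1 X17.055 Y1.394
G1 X22.628 Y8.260
G1 X21.714 Y17.055
M2 ; end

The solid is a regular 8-sided prism (a cylinder approximated with 8 flat sides), circumscribed radius ≈ 11.6 mm, height ≈ 12.6 mm. Slicing at Δz = 1.795 mm — 7 equal slices spanning the solid's height, so layer i sits at z = i·h/7 — gives 7 non-empty perimeters. Each is a 8-segment closed polygon; G0 lifts to the layer z and rapids to the start vertex, then G1 traces the edges.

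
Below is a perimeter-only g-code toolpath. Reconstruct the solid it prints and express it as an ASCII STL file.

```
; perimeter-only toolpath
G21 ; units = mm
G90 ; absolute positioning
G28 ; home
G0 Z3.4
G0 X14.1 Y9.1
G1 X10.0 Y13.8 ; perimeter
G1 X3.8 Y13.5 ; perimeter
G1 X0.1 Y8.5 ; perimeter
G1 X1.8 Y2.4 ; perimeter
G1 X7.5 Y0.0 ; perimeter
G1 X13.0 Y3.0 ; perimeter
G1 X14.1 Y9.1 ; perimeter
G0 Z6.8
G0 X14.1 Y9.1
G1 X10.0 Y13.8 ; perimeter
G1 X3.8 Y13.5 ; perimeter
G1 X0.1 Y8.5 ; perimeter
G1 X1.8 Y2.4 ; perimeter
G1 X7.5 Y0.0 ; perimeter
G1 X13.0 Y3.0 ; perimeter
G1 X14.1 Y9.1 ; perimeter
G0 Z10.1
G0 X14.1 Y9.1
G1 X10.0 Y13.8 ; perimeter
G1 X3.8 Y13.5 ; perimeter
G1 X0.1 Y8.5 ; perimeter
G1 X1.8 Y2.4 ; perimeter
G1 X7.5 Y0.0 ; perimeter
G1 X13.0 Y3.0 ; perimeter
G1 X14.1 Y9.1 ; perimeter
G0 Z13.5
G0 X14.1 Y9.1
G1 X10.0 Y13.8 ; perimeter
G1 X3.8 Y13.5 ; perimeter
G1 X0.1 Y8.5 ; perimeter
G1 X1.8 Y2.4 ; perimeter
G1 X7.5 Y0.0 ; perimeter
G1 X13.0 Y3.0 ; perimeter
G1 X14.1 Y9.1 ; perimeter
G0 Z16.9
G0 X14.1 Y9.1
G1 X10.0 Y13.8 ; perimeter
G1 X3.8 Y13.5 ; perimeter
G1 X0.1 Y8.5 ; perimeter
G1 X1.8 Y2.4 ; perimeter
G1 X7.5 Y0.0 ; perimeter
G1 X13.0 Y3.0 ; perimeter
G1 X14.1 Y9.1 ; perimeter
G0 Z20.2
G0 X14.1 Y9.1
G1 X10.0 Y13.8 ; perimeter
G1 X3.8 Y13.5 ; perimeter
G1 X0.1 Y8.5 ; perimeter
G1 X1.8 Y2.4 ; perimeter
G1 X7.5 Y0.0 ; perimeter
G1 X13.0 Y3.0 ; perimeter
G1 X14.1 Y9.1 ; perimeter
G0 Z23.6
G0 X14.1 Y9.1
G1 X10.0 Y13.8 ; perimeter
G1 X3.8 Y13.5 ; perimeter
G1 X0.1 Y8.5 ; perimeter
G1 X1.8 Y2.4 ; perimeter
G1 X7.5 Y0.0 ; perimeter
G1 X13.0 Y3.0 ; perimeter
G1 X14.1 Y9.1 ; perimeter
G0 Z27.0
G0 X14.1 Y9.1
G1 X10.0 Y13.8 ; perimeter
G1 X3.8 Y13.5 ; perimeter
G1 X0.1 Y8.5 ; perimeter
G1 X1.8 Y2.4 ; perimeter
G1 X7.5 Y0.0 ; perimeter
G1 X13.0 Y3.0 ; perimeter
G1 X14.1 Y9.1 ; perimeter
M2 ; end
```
solid part
  facet normal 0.0000 0.0000 -1.0000
    outer loop
      vertex 3.8 13.5 0.0
      vertex 10.0 13.8 0.0
      vertex 14.1 9.1 0.0
    endloop
  endfacet
  facet normal 0.0000 0.0000 -1.0000
    outer loop
      vertex 0.1 8.5 0.0
      vertex 3.8 13.5 0.0
      vertex 14.1 9.1 0.0
    endloop
  endfacet
  facet normal 0.0000 0.0000 -1.0000
    outer loop
      vertex 1.8 2.4 0.0
      vertex 0.1 8.5 0.0
      vertex 14.1 9.1 0.0
    endloop
  endfacet
  facet normal 0.0000 0.0000 -1.0000
    outer loop
      vertex 7.5 0.0 0.0
      vertex 1.8 2.4 0.0
      vertex 14.1 9.1 0.0
    endloop
  endfacet
  facet normal 0.0000 0.0000 -1.0000
    outer loop
      vertex 13.0 3.0 0.0
      vertex 7.5 0.0 0.0
      vertex 14.1 9.1 0.0
    endloop
  endfacet
  facet normal 0.0000 0.0000 1.0000
    outer loop
      vertex 14.1 9.1 27.0
      vertex 10.0 13.8 27.0
      vertex 3.8 13.5 27.0
    endloop
  endfacet
  facet normal 0.0000 0.0000 1.0000
    outer loop
      vertex 14.1 9.1 27.0
      vertex 3.8 13.5 27.0
      vertex 0.1 8.5 27.0
    endloop
  endfacet
  facet normal 0.0000 0.0000 1.0000
    outer loop
      vertex 14.1 9.1 27.0
      vertex 0.1 8.5 27.0
      vertex 1.8 2.4 27.0
    endloop
  endfacet
  facet normal 0.0000 0.0000 1.0000
    outer loop
      vertex 14.1 9.1 27.0
      vertex 1.8 2.4 27.0
      vertex 7.5 0.0 27.0
    endloop
  endfacet
  facet normal 0.0000 0.0000 1.0000
    outer loop
      vertex 14.1 9.1 27.0
      vertex 7.5 0.0 27.0
      vertex 13.0 3.0 27.0
    endloop
  endfacet
  facet normal 0.7536 0.6574 0.0000
    outer loop
      vertex 14.1 9.1 0.0
      vertex 10.0 13.8 0.0
      vertex 10.0 13.8 27.0
    endloop
  endfacet
  facet normal 0.7536 0.6574 0.0000
    outer loop
      vertex 14.1 9.1 0.0
      vertex 10.0 13.8 27.0
      vertex 14.1 9.1 27.0
    endloop
  endfacet
  facet normal -0.0483 0.9988 0.0000
    outer loop
      vertex 10.0 13.8 0.0
      vertex 3.8 13.5 0.0
      vertex 3.8 13.5 27.0
    endloop
  endfacet
  facet normal -0.0483 0.9988 0.0000
    outer loop
      vertex 10.0 13.8 0.0
      vertex 3.8 13.5 27.0
      vertex 10.0 13.8 27.0
    endloop
  endfacet
  facet normal -0.8038 0.5948 0.0000
    outer loop
      vertex 3.8 13.5 0.0
      vertex 0.1 8.5 0.0
      vertex 0.1 8.5 27.0
    endloop
  endfacet
  facet normal -0.8038 0.5948 0.0000
    outer loop
      vertex 3.8 13.5 0.0
      vertex 0.1 8.5 27.0
      vertex 3.8 13.5 27.0
    endloop
  endfacet
  facet normal -0.9633 -0.2685 0.0000
    outer loop
      vertex 0.1 8.5 0.0
      vertex 1.8 2.4 0.0
      vertex 1.8 2.4 27.0
    endloop
  endfacet
  facet normal -0.9633 -0.2685 0.0000
    outer loop
      vertex 0.1 8.5 0.0
      vertex 1.8 2.4 27.0
      vertex 0.1 8.5 27.0
    endloop
  endfacet
  facet normal -0.3881 -0.9216 0.0000
    outer loop
      vertex 1.8 2.4 0.0
      vertex 7.5 0.0 0.0
      vertex 7.5 0.0 27.0
    endloop
  endfacet
  facet normal -0.3881 -0.9216 0.0000
    outer loop
      vertex 1.8 2.4 0.0
      vertex 7.5 0.0 27.0
      vertex 1.8 2.4 27.0
    endloop
  endfacet
  facet normal 0.4789 -0.8779 0.0000
    outer loop
      vertex 7.5 0.0 0.0
      vertex 13.0 3.0 0.0
      vertex 13.0 3.0 27.0
    endloop
  endfacet
  facet normal 0.4789 -0.8779 0.0000
    outer loop
      vertex 7.5 0.0 0.0
      vertex 13.0 3.0 27.0
      vertex 7.5 0.0 27.0
    endloop
  endfacet
  facet normal 0.9841 -0.1775 0.0000
    outer loop
      vertex 13.0 3.0 0.0
      vertex 14.1 9.1 0.0
      vertex 14.1 9.1 27.0
    endloop
  endfacet
  facet normal 0.9841 -0.1775 0.0000
    outer loop
      vertex 13.0 3.0 0.0
      vertex 14.1 9.1 27.0
      vertex 13.0 3.0 27.0
    endloop
  endfacet
endsolid part

The G0 Z moves step by Δz≈3.4 mm. Every layer's G1 loop is the same polygon, so the solid is a straight extrusion of it from z=0 to z≈27. Closing with flat bottom and top caps and triangulating gives 24 facets — a regular 7-sided prism (a cylinder approximated with 7 flat sides), circumscribed radius ≈ 7.2 mm, height ≈ 27 mm.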